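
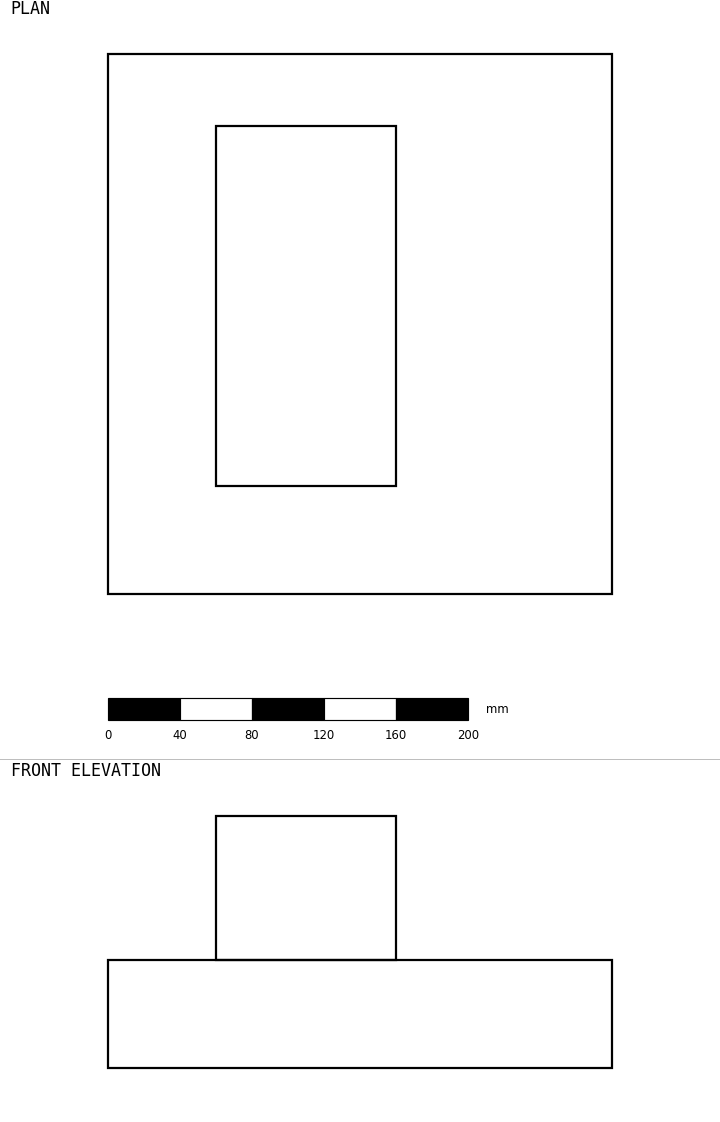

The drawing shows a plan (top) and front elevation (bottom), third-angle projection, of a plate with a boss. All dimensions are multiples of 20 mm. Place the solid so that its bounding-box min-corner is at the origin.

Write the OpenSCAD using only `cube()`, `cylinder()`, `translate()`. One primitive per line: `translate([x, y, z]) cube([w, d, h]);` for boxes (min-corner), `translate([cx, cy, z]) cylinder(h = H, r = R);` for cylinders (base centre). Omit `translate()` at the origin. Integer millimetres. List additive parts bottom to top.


cube([280, 300, 60]);
translate([60, 60, 60]) cube([100, 200, 80]);


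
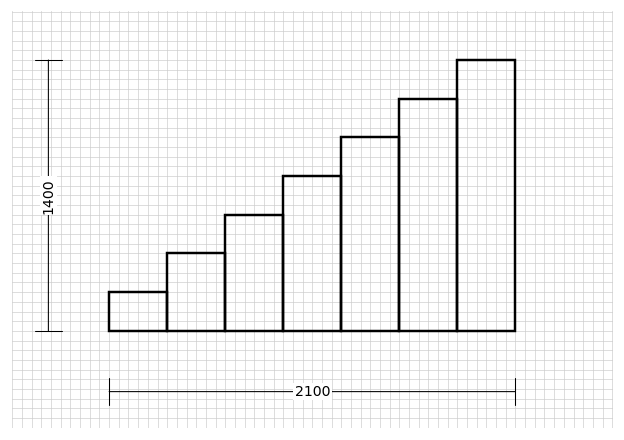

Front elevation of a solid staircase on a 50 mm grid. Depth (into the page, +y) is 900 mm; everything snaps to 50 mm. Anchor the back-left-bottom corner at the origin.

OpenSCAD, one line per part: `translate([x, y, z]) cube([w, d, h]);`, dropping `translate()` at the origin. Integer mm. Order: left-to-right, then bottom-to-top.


cube([300, 900, 200]);
translate([300, 0, 0]) cube([300, 900, 400]);
translate([600, 0, 0]) cube([300, 900, 600]);
translate([900, 0, 0]) cube([300, 900, 800]);
translate([1200, 0, 0]) cube([300, 900, 1000]);
translate([1500, 0, 0]) cube([300, 900, 1200]);
translate([1800, 0, 0]) cube([300, 900, 1400]);


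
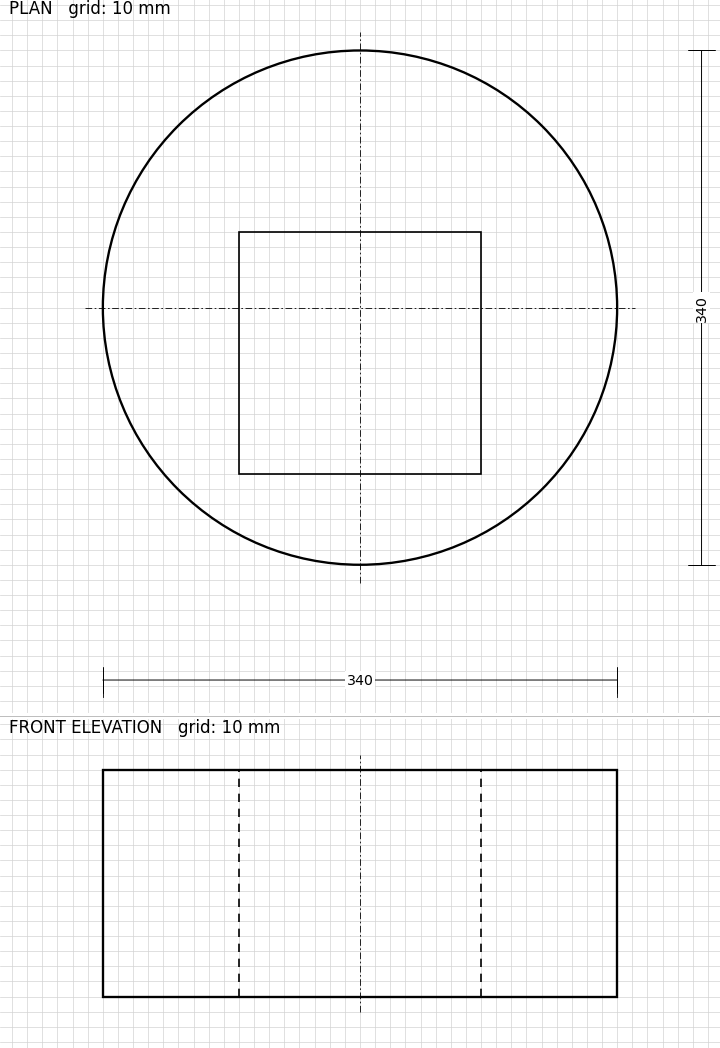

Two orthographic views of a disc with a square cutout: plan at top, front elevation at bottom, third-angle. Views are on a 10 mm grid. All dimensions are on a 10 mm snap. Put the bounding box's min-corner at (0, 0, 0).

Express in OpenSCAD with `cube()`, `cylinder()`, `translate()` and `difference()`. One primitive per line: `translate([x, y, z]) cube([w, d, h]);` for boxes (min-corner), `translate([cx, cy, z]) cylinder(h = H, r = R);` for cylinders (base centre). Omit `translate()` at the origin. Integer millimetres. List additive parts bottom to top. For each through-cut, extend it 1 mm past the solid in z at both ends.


difference() {
  translate([170, 170, 0]) cylinder(h = 150, r = 170);
  translate([90, 60, -1]) cube([160, 160, 152]);
}


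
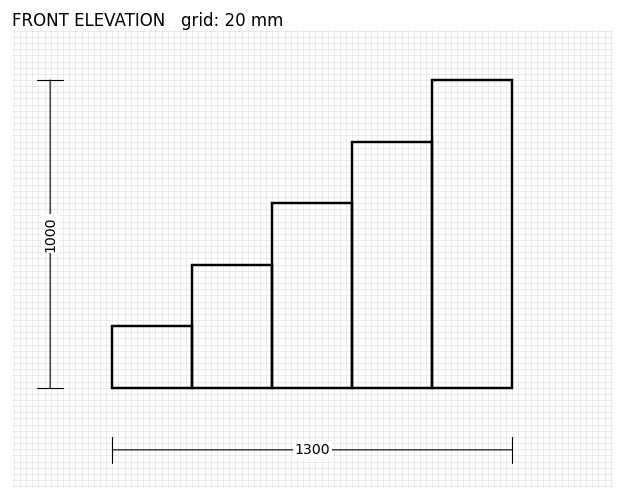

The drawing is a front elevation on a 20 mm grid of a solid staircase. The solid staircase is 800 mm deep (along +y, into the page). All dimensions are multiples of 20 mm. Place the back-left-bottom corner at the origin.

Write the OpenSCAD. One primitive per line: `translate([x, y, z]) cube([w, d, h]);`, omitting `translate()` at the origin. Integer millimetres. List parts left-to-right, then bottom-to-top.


cube([260, 800, 200]);
translate([260, 0, 0]) cube([260, 800, 400]);
translate([520, 0, 0]) cube([260, 800, 600]);
translate([780, 0, 0]) cube([260, 800, 800]);
translate([1040, 0, 0]) cube([260, 800, 1000]);


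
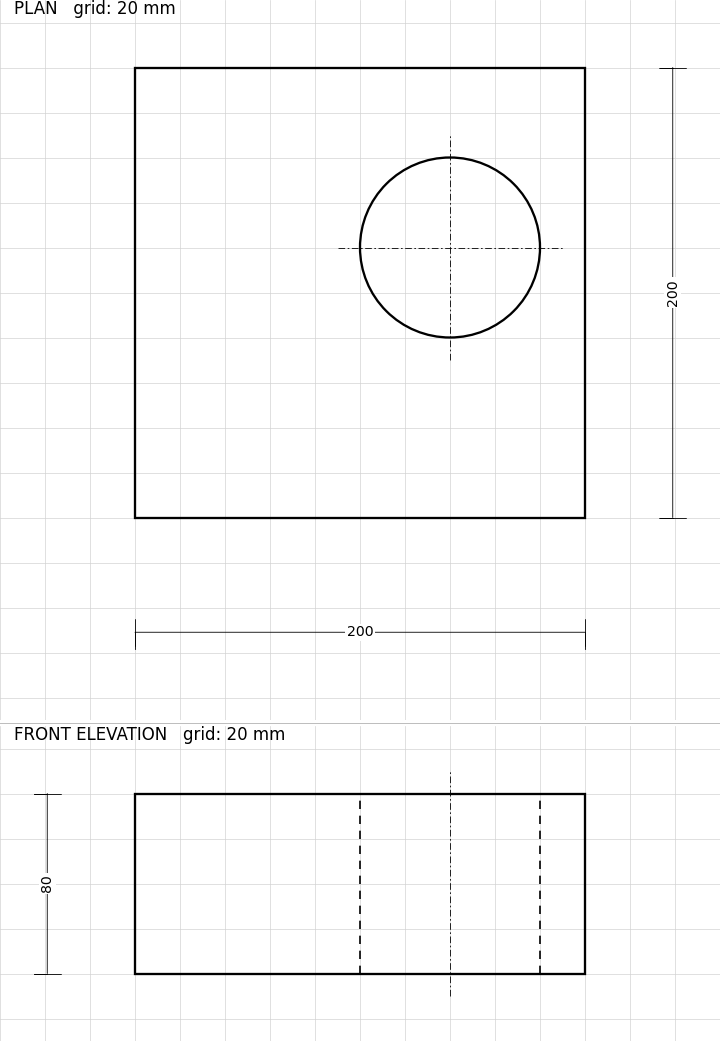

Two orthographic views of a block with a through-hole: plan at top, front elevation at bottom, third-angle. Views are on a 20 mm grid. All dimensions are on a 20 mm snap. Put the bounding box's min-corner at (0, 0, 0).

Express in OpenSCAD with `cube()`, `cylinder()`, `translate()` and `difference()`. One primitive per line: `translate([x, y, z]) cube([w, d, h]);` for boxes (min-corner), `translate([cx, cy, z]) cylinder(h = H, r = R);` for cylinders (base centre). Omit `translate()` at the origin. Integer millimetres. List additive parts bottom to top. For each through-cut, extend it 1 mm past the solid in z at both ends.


difference() {
  cube([200, 200, 80]);
  translate([140, 120, -1]) cylinder(h = 82, r = 40);
}


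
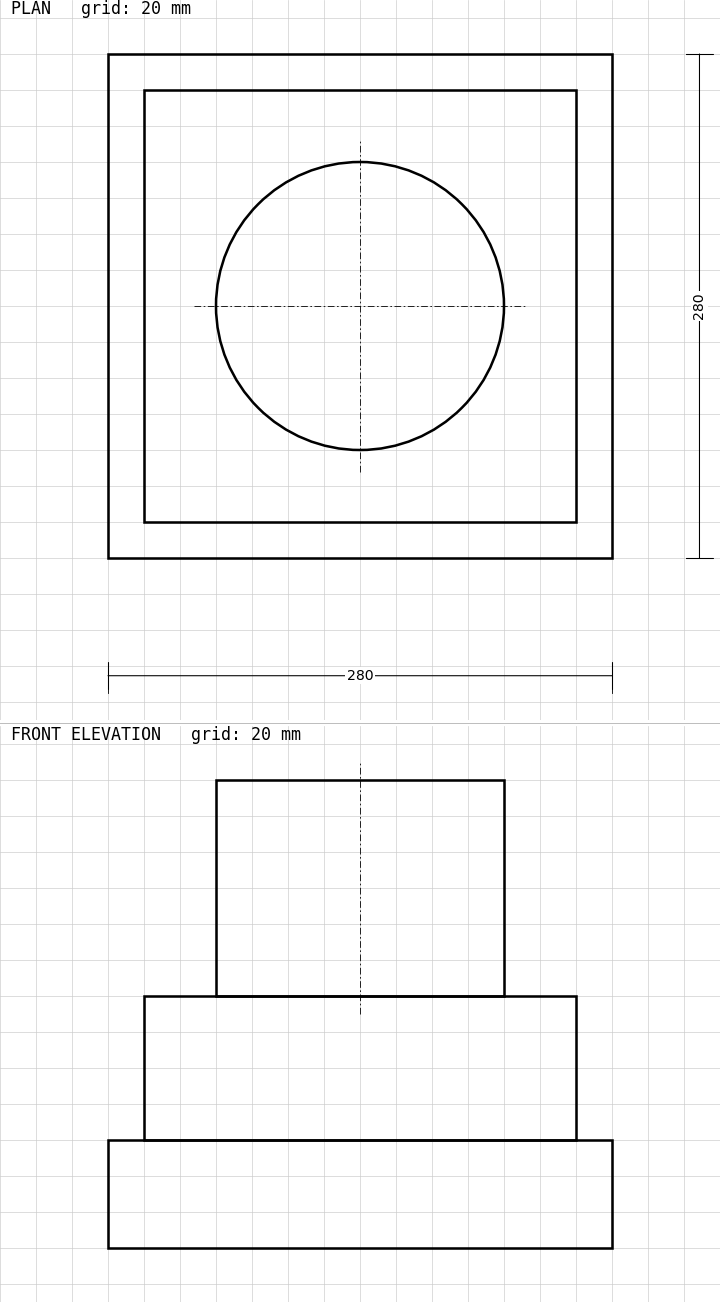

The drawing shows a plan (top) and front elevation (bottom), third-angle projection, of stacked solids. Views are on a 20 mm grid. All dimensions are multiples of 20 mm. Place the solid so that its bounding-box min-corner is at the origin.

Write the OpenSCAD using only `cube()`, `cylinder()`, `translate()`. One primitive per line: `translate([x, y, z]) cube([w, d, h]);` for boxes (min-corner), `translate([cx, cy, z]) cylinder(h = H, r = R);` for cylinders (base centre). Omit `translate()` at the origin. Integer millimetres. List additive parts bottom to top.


cube([280, 280, 60]);
translate([20, 20, 60]) cube([240, 240, 80]);
translate([140, 140, 140]) cylinder(h = 120, r = 80);


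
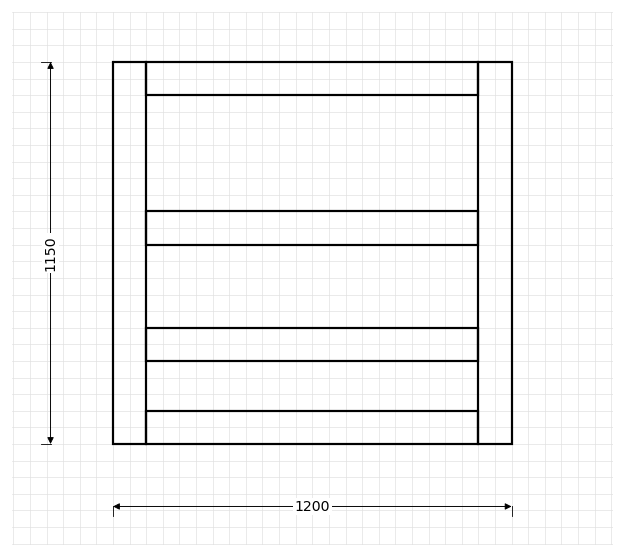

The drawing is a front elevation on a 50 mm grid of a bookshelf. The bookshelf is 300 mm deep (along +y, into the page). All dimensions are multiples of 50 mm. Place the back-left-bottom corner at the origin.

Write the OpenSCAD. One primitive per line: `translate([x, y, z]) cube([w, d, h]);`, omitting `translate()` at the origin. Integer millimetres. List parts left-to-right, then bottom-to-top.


cube([100, 300, 1150]);
translate([100, 0, 0]) cube([1000, 300, 100]);
translate([100, 0, 250]) cube([1000, 300, 100]);
translate([100, 0, 600]) cube([1000, 300, 100]);
translate([100, 0, 1050]) cube([1000, 300, 100]);
translate([1100, 0, 0]) cube([100, 300, 1150]);


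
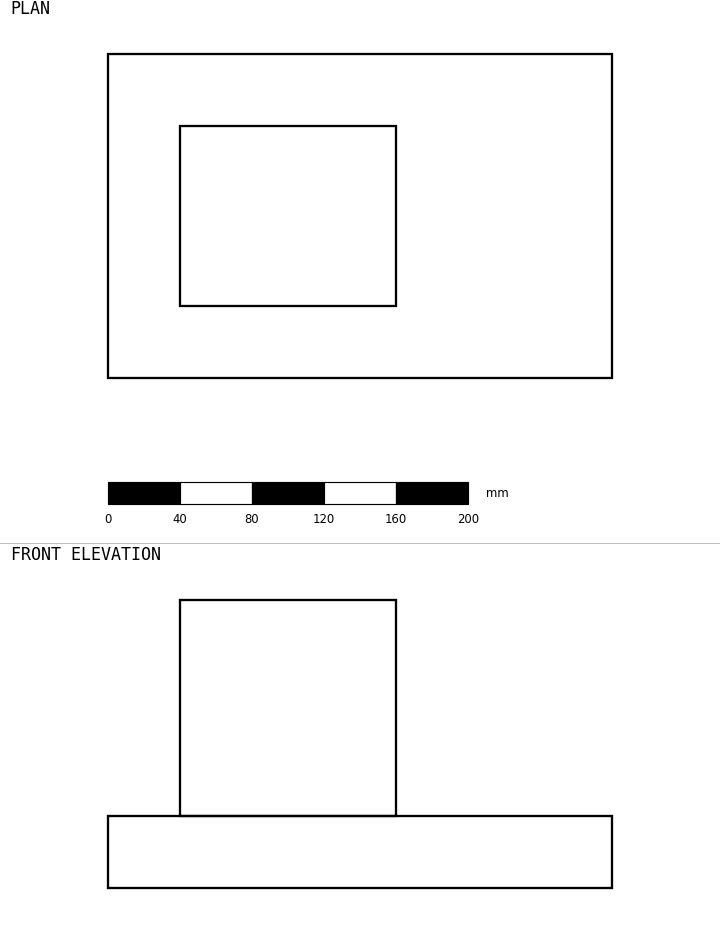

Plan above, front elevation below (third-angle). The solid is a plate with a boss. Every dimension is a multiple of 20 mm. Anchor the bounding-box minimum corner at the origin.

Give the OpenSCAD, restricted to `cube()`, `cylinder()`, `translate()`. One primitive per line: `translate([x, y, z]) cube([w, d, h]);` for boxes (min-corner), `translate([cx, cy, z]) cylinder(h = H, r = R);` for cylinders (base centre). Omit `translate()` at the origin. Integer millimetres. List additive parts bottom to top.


cube([280, 180, 40]);
translate([40, 40, 40]) cube([120, 100, 120]);


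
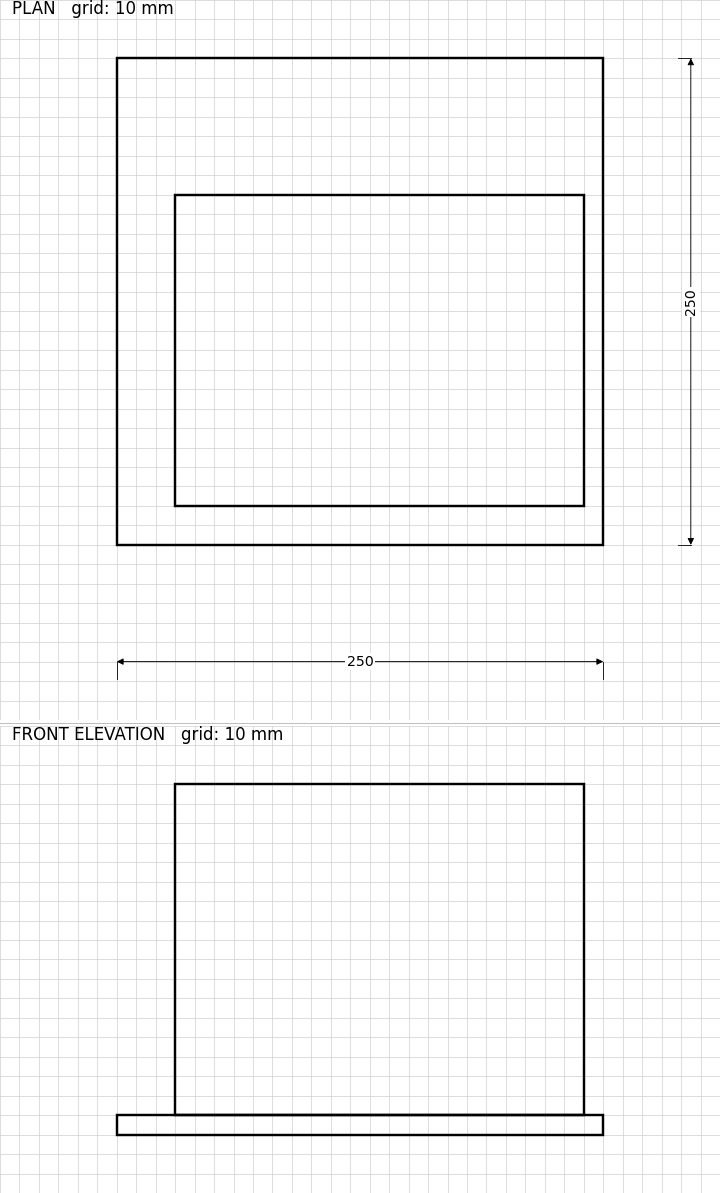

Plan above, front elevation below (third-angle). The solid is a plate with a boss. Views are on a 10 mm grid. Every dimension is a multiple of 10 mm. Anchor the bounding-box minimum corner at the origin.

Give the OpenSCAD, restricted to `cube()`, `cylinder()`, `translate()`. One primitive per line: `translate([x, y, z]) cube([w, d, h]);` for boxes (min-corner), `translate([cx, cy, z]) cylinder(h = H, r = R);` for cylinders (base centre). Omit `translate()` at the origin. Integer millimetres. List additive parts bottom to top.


cube([250, 250, 10]);
translate([30, 20, 10]) cube([210, 160, 170]);


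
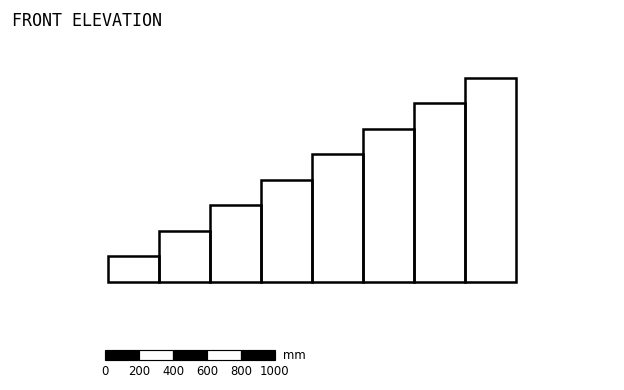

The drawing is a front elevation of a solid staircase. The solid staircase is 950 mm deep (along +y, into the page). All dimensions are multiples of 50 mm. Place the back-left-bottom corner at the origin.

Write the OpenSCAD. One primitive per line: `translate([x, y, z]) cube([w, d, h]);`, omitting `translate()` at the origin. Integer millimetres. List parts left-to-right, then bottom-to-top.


cube([300, 950, 150]);
translate([300, 0, 0]) cube([300, 950, 300]);
translate([600, 0, 0]) cube([300, 950, 450]);
translate([900, 0, 0]) cube([300, 950, 600]);
translate([1200, 0, 0]) cube([300, 950, 750]);
translate([1500, 0, 0]) cube([300, 950, 900]);
translate([1800, 0, 0]) cube([300, 950, 1050]);
translate([2100, 0, 0]) cube([300, 950, 1200]);


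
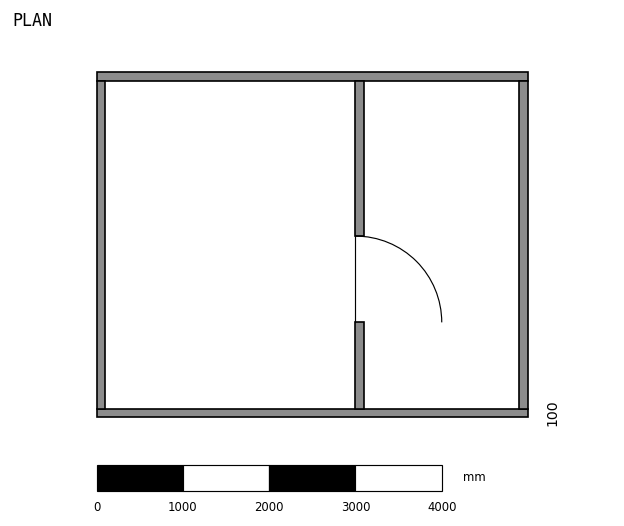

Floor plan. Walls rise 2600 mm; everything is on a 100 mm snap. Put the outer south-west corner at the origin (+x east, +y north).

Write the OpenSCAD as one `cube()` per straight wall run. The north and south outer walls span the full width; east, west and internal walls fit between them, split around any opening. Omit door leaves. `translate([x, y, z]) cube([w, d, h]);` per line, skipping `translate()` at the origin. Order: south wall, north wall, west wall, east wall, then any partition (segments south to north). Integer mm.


cube([5000, 100, 2600]);
translate([0, 3900, 0]) cube([5000, 100, 2600]);
translate([0, 100, 0]) cube([100, 3800, 2600]);
translate([4900, 100, 0]) cube([100, 3800, 2600]);
translate([3000, 100, 0]) cube([100, 1000, 2600]);
translate([3000, 2100, 0]) cube([100, 1800, 2600]);


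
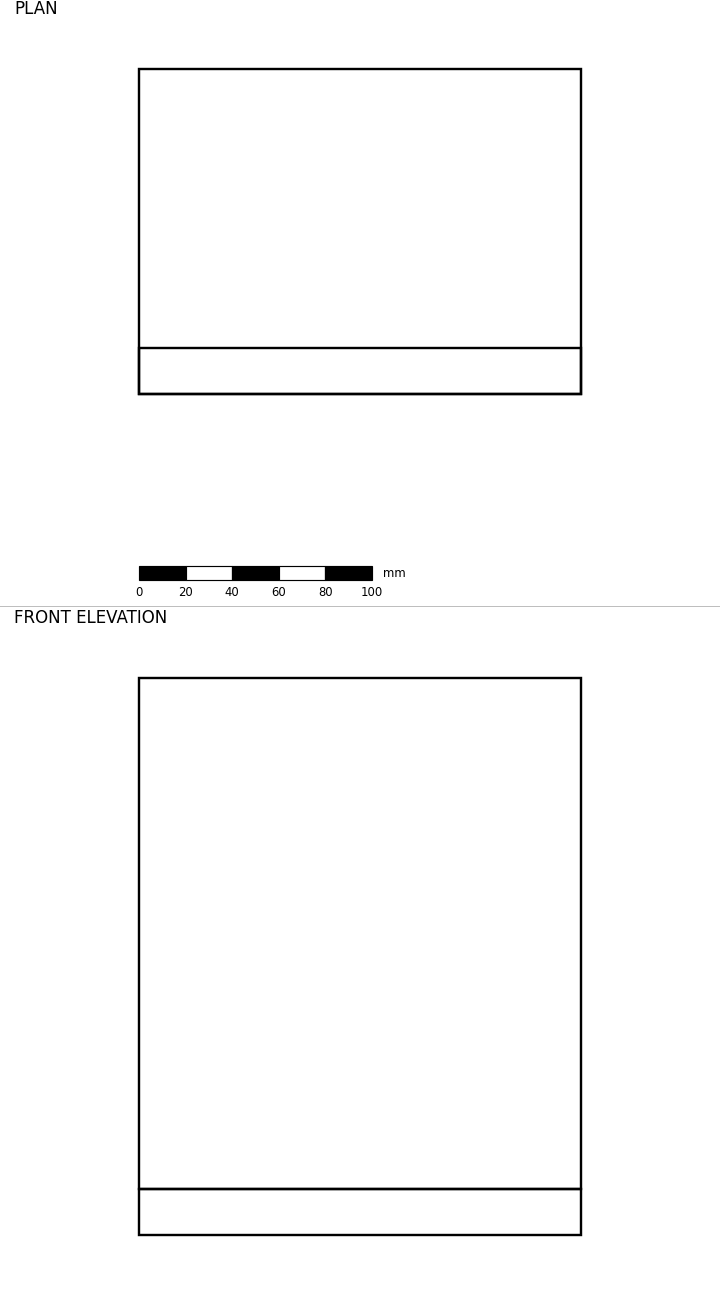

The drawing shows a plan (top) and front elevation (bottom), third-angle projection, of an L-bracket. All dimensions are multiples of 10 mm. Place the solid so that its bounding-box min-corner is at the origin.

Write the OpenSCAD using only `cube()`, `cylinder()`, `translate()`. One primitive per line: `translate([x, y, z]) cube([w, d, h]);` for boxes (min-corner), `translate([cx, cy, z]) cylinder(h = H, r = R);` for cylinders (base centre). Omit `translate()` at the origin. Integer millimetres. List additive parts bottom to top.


cube([190, 140, 20]);
translate([0, 0, 20]) cube([190, 20, 220]);


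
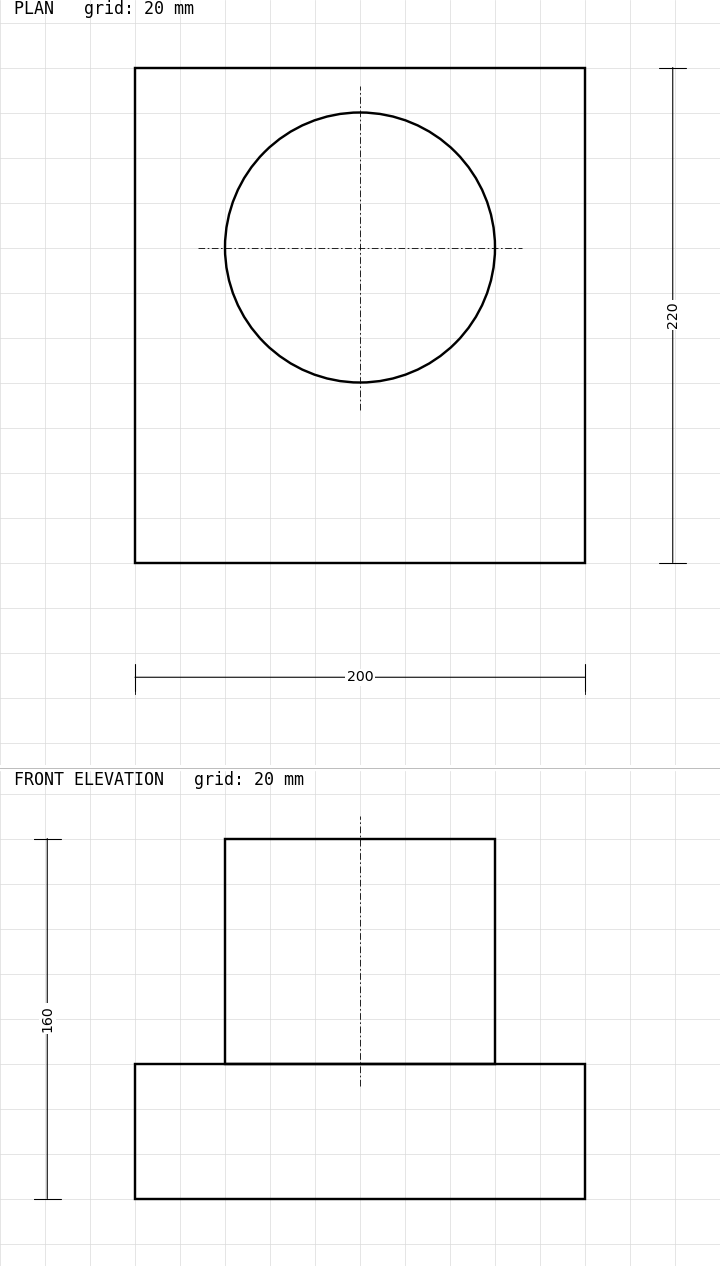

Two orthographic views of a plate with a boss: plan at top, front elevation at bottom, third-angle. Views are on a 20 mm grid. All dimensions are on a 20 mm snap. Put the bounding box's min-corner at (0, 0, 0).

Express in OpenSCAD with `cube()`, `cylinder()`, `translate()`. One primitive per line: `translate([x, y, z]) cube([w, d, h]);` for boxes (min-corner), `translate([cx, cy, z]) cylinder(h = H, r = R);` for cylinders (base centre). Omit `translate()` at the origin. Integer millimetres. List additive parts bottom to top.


cube([200, 220, 60]);
translate([100, 140, 60]) cylinder(h = 100, r = 60);


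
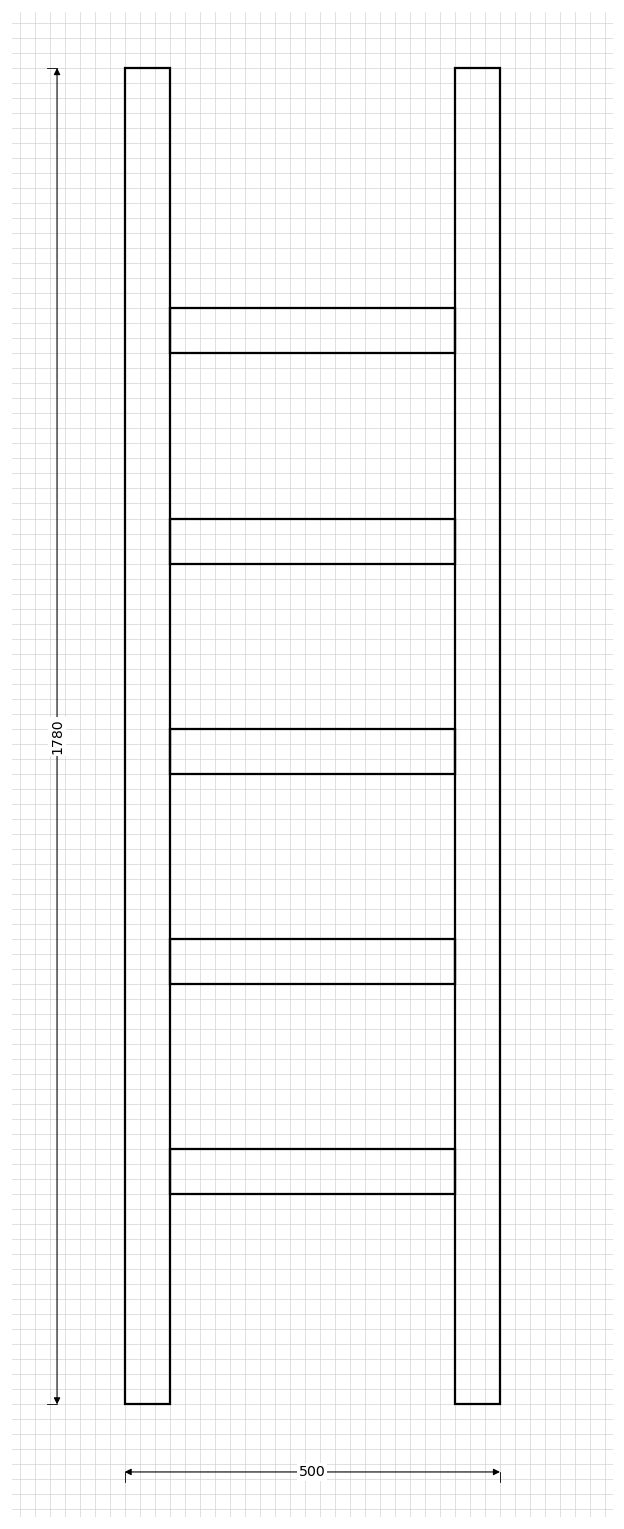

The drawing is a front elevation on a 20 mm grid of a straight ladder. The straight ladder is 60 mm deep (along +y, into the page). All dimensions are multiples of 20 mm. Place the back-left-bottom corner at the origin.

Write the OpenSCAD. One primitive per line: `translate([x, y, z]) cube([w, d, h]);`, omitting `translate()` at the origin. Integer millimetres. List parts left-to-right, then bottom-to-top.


cube([60, 60, 1780]);
translate([60, 0, 280]) cube([380, 60, 60]);
translate([60, 0, 560]) cube([380, 60, 60]);
translate([60, 0, 840]) cube([380, 60, 60]);
translate([60, 0, 1120]) cube([380, 60, 60]);
translate([60, 0, 1400]) cube([380, 60, 60]);
translate([440, 0, 0]) cube([60, 60, 1780]);


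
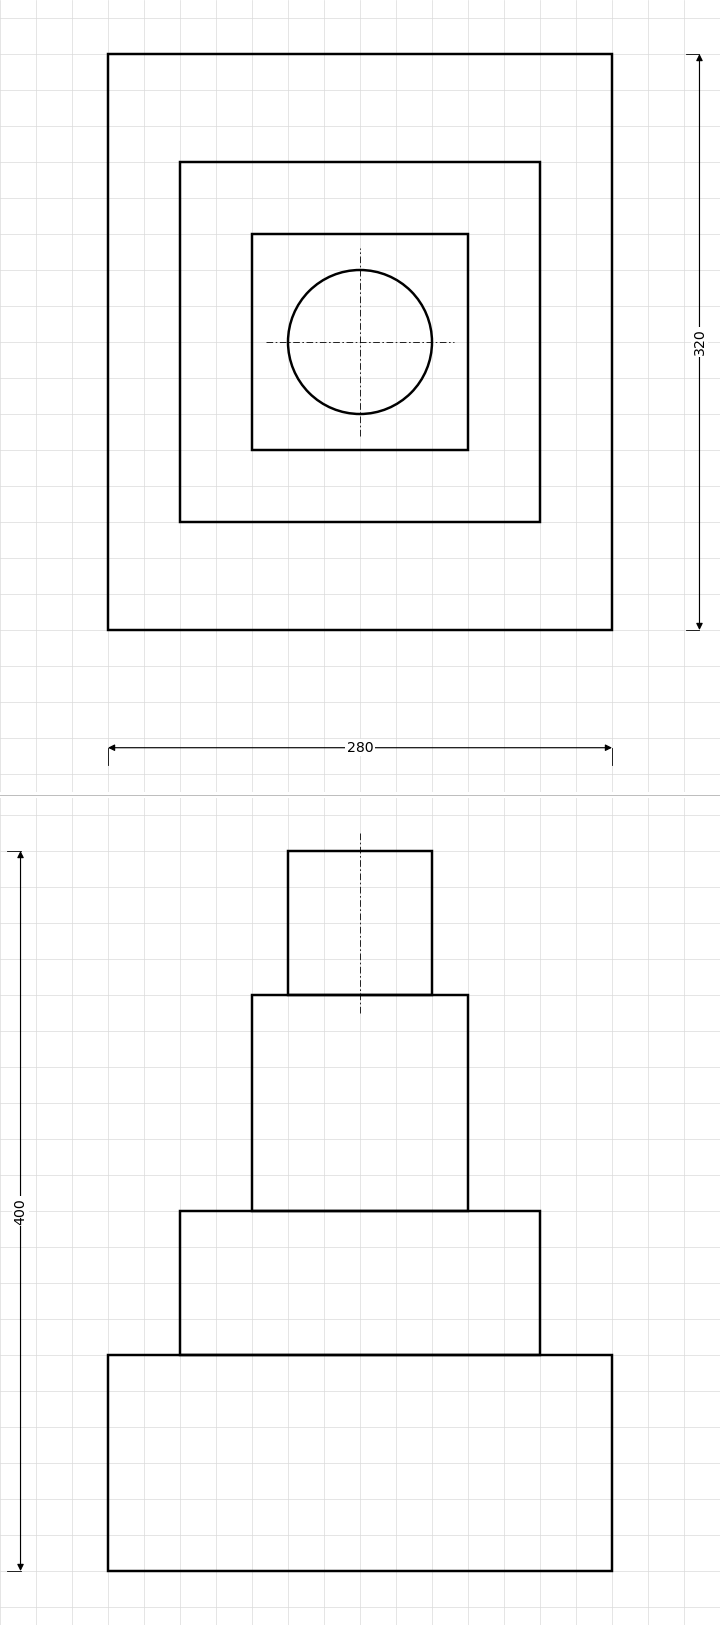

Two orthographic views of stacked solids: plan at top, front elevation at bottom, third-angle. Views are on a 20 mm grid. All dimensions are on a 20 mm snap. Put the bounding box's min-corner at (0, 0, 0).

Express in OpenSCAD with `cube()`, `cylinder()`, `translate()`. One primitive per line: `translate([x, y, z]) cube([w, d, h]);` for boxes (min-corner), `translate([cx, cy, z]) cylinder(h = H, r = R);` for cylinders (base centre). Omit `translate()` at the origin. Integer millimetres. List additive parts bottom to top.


cube([280, 320, 120]);
translate([40, 60, 120]) cube([200, 200, 80]);
translate([80, 100, 200]) cube([120, 120, 120]);
translate([140, 160, 320]) cylinder(h = 80, r = 40);


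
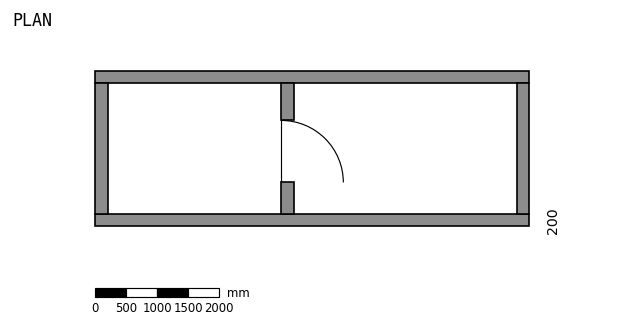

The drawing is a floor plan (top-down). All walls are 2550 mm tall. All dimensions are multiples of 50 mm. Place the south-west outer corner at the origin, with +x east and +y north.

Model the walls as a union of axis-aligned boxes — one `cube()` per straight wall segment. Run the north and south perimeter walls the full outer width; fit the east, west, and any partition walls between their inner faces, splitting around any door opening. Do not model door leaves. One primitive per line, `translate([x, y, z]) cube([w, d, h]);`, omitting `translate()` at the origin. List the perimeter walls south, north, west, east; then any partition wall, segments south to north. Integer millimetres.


cube([7000, 200, 2550]);
translate([0, 2300, 0]) cube([7000, 200, 2550]);
translate([0, 200, 0]) cube([200, 2100, 2550]);
translate([6800, 200, 0]) cube([200, 2100, 2550]);
translate([3000, 200, 0]) cube([200, 500, 2550]);
translate([3000, 1700, 0]) cube([200, 600, 2550]);


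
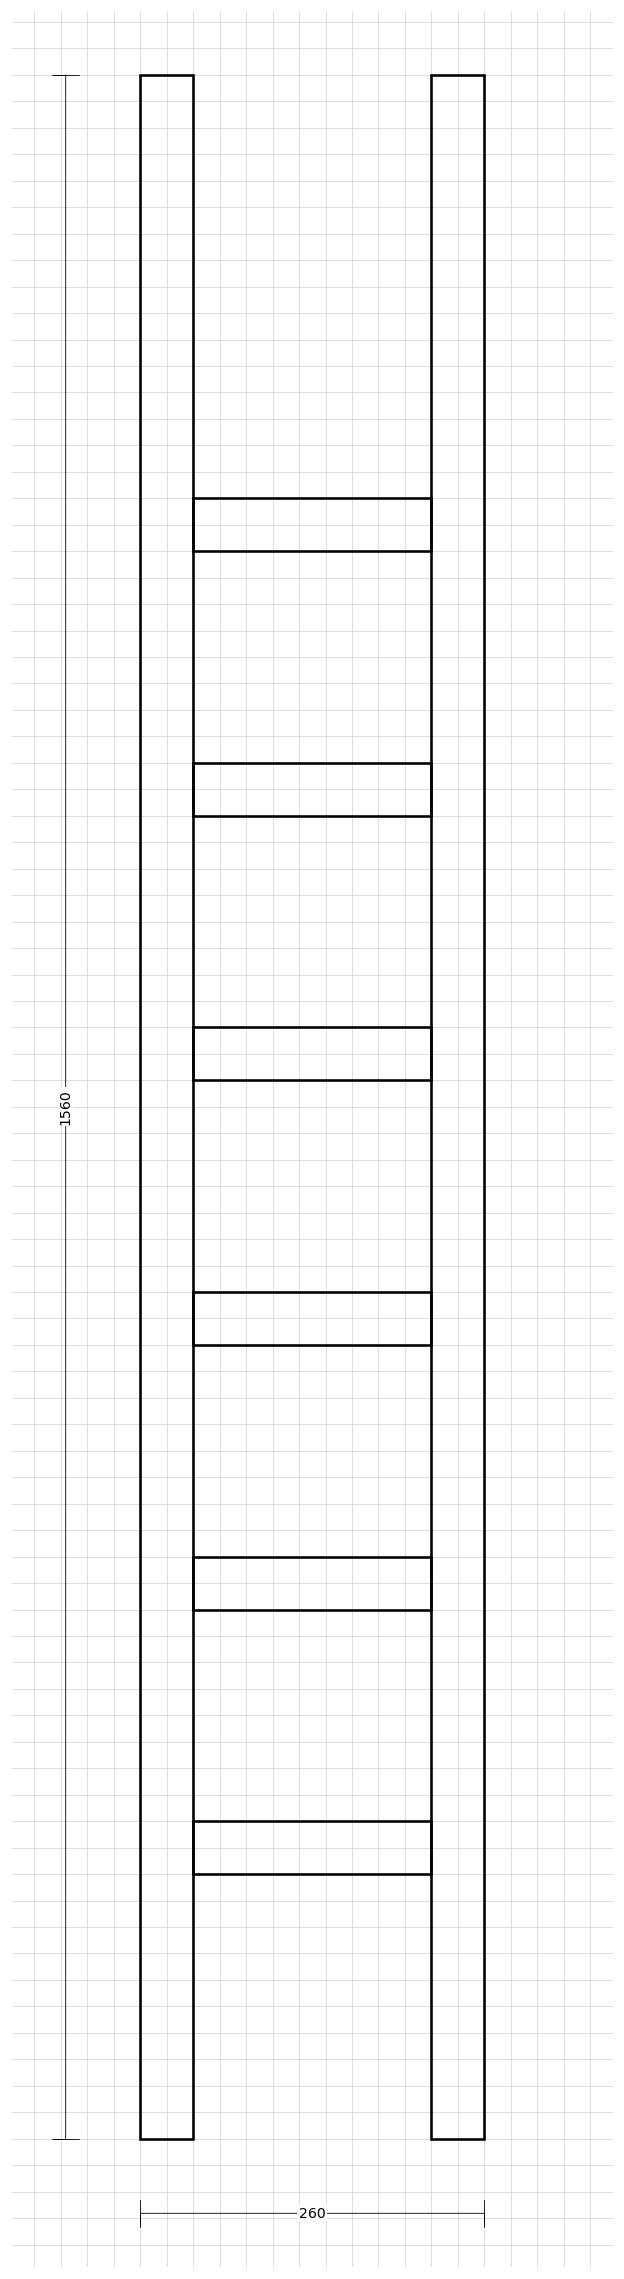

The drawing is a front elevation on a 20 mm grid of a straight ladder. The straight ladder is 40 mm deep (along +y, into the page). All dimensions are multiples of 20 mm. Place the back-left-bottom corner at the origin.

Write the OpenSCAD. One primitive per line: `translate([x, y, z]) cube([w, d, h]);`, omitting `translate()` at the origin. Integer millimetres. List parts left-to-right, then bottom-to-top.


cube([40, 40, 1560]);
translate([40, 0, 200]) cube([180, 40, 40]);
translate([40, 0, 400]) cube([180, 40, 40]);
translate([40, 0, 600]) cube([180, 40, 40]);
translate([40, 0, 800]) cube([180, 40, 40]);
translate([40, 0, 1000]) cube([180, 40, 40]);
translate([40, 0, 1200]) cube([180, 40, 40]);
translate([220, 0, 0]) cube([40, 40, 1560]);


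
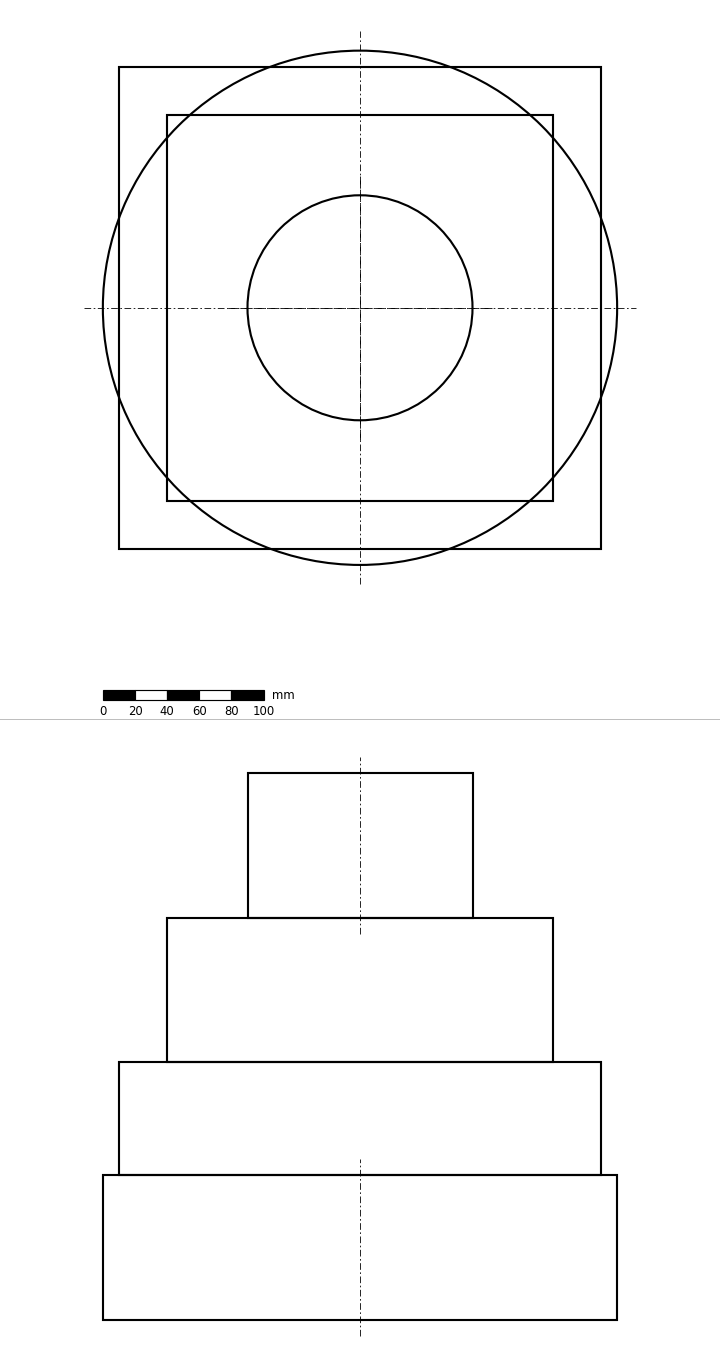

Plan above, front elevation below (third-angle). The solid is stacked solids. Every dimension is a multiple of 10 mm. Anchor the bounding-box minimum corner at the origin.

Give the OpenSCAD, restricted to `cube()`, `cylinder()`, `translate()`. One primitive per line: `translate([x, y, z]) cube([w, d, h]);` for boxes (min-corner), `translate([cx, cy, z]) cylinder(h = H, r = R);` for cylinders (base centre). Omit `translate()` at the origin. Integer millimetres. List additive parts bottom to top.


translate([160, 160, 0]) cylinder(h = 90, r = 160);
translate([10, 10, 90]) cube([300, 300, 70]);
translate([40, 40, 160]) cube([240, 240, 90]);
translate([160, 160, 250]) cylinder(h = 90, r = 70);


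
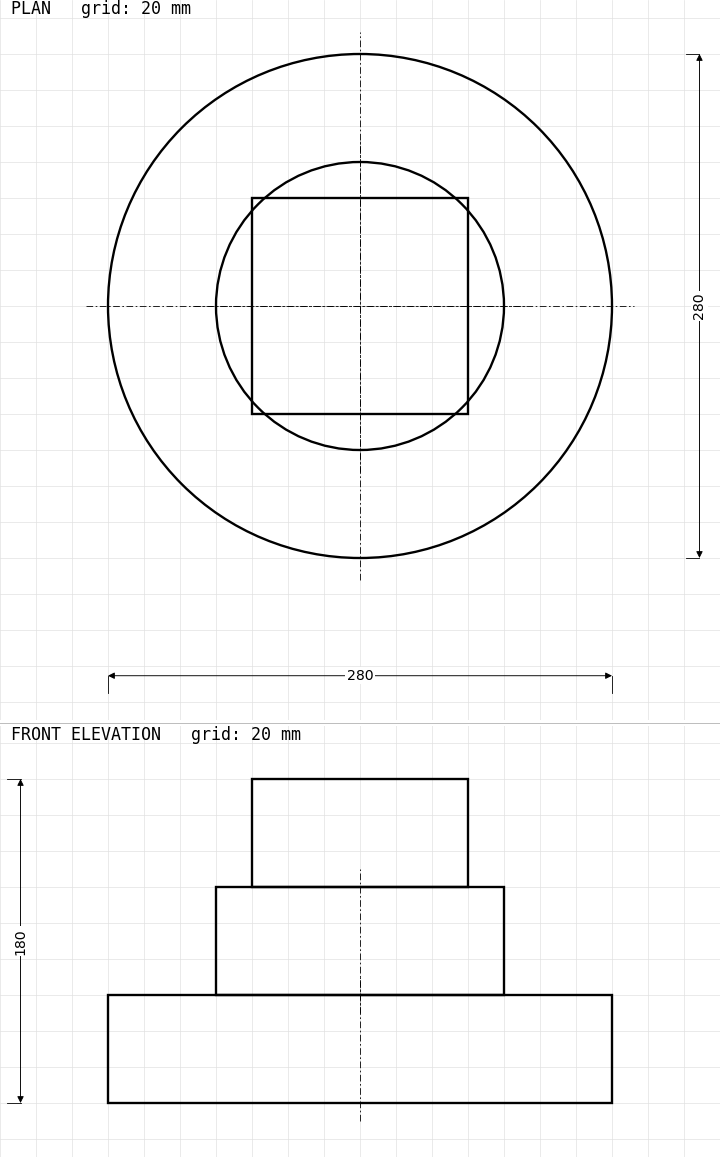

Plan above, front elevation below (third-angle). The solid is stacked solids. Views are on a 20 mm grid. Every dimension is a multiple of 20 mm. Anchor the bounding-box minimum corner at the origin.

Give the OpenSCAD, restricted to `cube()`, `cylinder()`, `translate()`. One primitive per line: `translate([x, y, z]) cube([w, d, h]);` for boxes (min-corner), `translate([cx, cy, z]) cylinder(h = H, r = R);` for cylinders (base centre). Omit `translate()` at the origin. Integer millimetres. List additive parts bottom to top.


translate([140, 140, 0]) cylinder(h = 60, r = 140);
translate([140, 140, 60]) cylinder(h = 60, r = 80);
translate([80, 80, 120]) cube([120, 120, 60]);


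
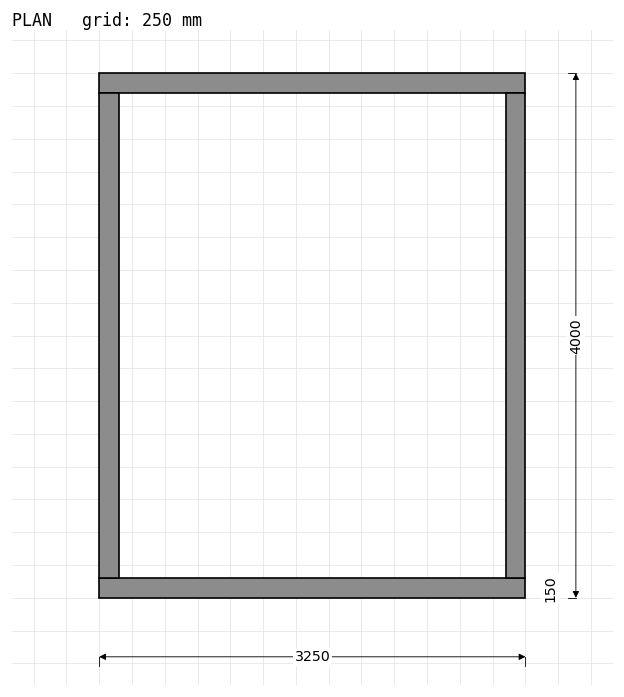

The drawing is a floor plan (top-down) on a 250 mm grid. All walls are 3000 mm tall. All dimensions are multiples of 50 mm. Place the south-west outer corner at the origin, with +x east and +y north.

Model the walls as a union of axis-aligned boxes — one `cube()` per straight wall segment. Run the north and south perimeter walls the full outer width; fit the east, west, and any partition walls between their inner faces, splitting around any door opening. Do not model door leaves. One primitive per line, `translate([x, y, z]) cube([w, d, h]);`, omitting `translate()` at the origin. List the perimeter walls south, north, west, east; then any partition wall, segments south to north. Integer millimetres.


cube([3250, 150, 3000]);
translate([0, 3850, 0]) cube([3250, 150, 3000]);
translate([0, 150, 0]) cube([150, 3700, 3000]);
translate([3100, 150, 0]) cube([150, 3700, 3000]);


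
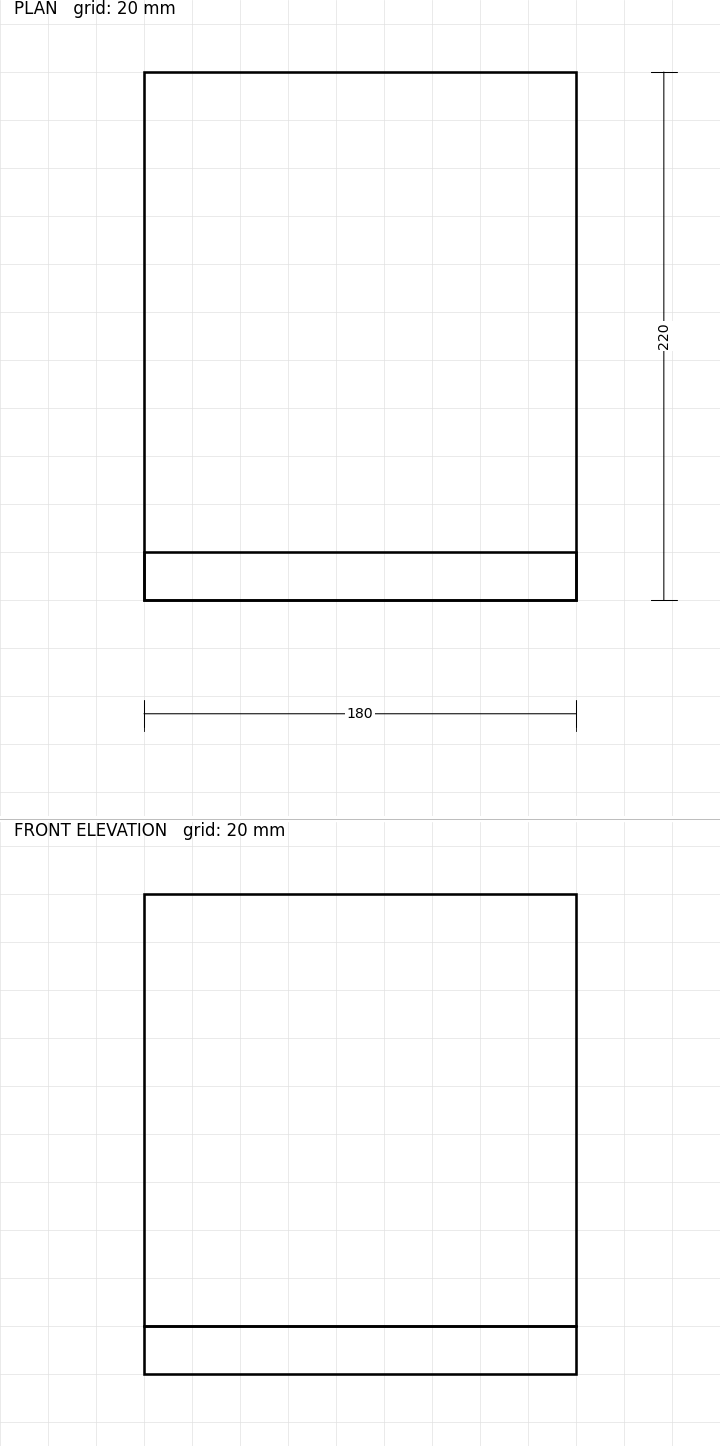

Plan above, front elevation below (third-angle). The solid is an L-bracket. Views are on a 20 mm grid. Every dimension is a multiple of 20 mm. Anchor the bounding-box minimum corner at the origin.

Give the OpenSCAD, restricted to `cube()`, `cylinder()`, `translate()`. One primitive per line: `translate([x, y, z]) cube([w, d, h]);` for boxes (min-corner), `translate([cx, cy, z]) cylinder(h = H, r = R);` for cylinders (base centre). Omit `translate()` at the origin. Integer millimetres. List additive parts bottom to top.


cube([180, 220, 20]);
translate([0, 0, 20]) cube([180, 20, 180]);


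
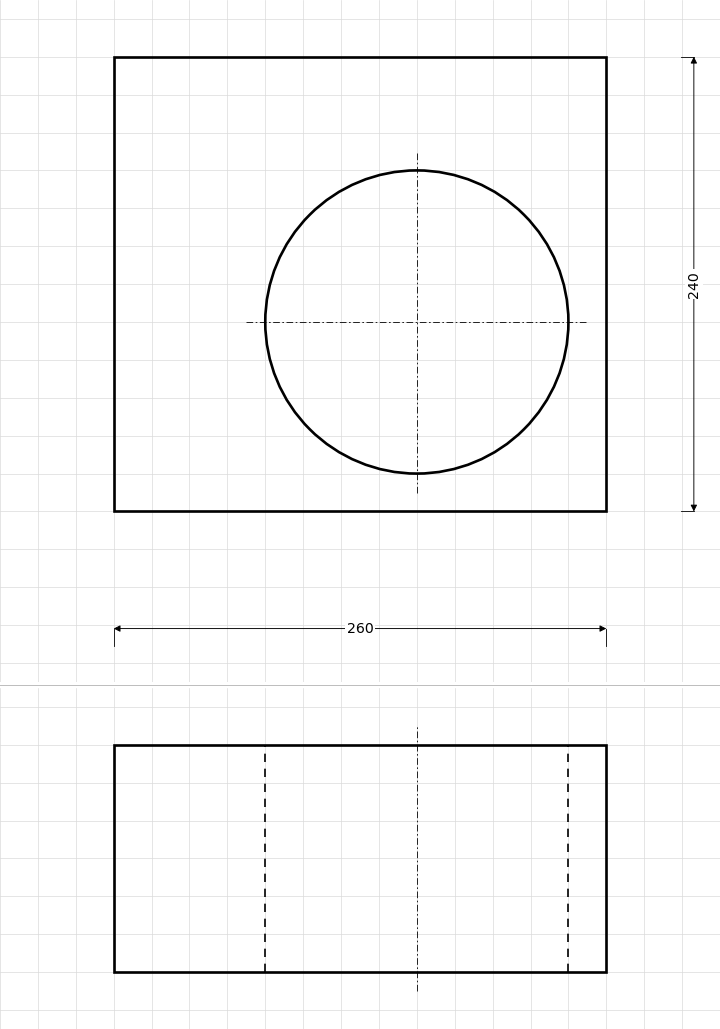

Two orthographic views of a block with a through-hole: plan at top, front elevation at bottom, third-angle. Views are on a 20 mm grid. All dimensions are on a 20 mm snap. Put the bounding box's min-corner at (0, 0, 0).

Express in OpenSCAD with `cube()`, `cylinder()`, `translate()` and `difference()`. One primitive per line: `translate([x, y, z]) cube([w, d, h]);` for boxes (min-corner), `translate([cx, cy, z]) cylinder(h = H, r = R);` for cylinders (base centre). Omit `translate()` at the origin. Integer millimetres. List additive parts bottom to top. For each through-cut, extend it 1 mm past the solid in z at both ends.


difference() {
  cube([260, 240, 120]);
  translate([160, 100, -1]) cylinder(h = 122, r = 80);
}


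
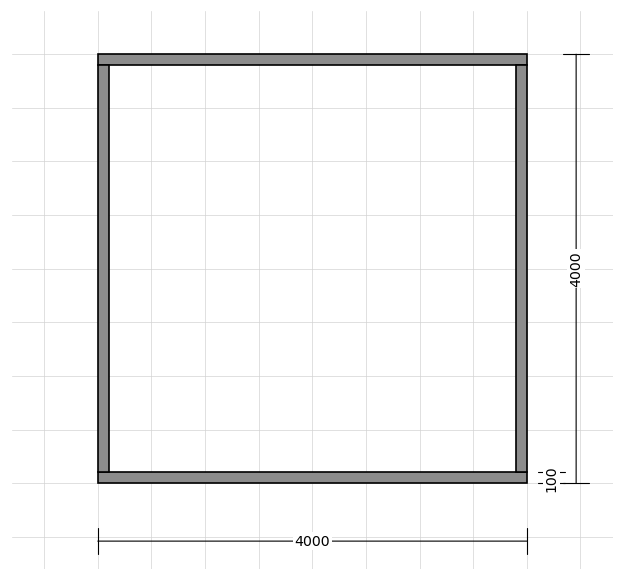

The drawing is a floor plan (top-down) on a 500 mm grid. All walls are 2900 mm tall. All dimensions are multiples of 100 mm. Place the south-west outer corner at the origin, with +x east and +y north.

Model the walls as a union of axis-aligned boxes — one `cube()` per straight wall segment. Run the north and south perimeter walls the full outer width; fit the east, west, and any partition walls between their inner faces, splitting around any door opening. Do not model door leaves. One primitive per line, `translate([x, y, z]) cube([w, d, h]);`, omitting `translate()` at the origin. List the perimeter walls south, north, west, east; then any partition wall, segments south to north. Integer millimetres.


cube([4000, 100, 2900]);
translate([0, 3900, 0]) cube([4000, 100, 2900]);
translate([0, 100, 0]) cube([100, 3800, 2900]);
translate([3900, 100, 0]) cube([100, 3800, 2900]);


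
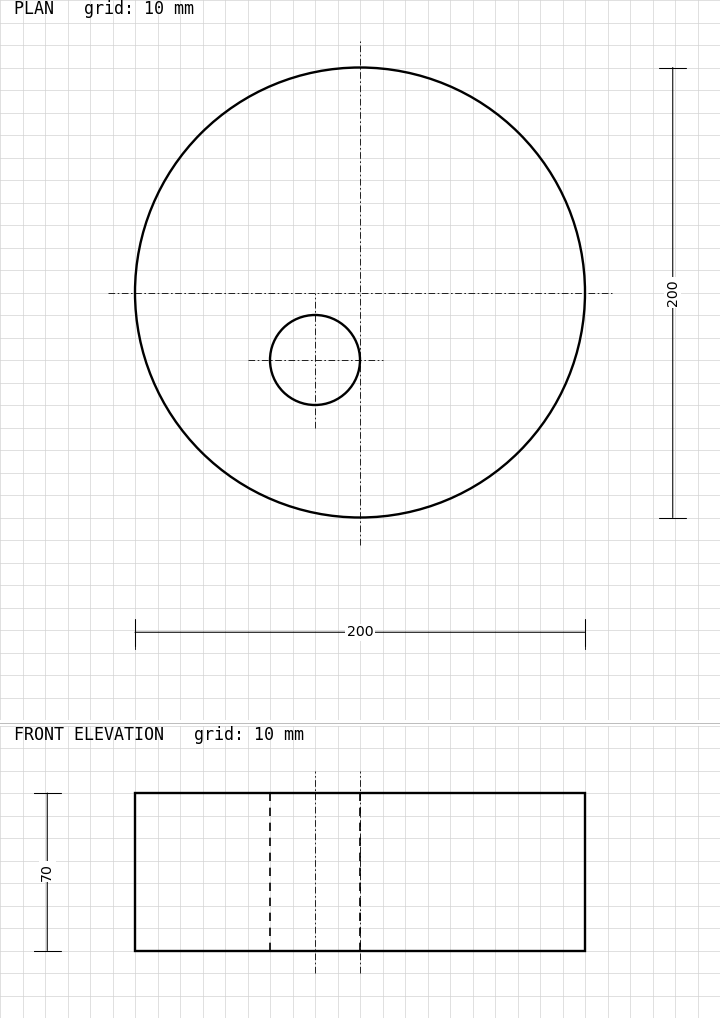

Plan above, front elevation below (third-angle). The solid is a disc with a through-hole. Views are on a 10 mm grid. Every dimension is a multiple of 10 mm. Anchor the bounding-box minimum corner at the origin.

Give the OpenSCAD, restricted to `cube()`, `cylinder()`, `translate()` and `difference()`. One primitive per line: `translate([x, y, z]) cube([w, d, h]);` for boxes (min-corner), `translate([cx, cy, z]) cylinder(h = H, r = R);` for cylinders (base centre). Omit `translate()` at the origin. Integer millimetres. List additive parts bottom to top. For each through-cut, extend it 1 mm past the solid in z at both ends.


difference() {
  translate([100, 100, 0]) cylinder(h = 70, r = 100);
  translate([80, 70, -1]) cylinder(h = 72, r = 20);
}


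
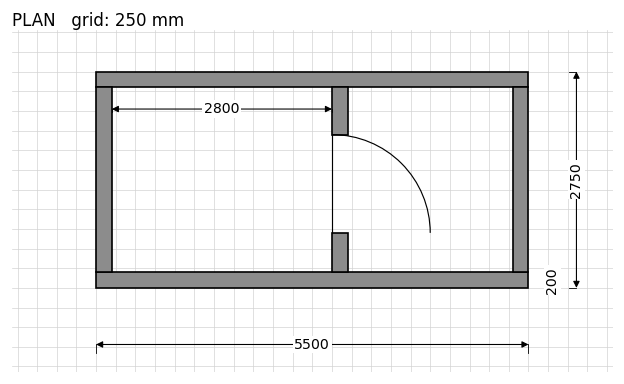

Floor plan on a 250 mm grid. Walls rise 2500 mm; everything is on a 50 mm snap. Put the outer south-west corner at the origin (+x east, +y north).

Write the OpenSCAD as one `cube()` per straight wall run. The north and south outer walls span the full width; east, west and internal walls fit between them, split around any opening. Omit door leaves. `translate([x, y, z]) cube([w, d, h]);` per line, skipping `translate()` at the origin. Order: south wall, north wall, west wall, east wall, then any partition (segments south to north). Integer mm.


cube([5500, 200, 2500]);
translate([0, 2550, 0]) cube([5500, 200, 2500]);
translate([0, 200, 0]) cube([200, 2350, 2500]);
translate([5300, 200, 0]) cube([200, 2350, 2500]);
translate([3000, 200, 0]) cube([200, 500, 2500]);
translate([3000, 1950, 0]) cube([200, 600, 2500]);


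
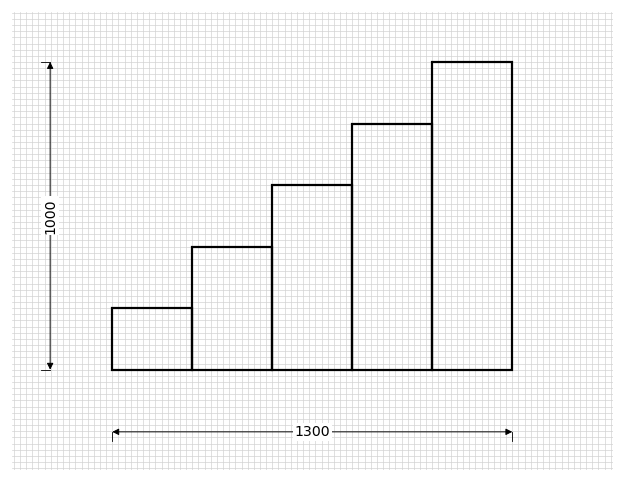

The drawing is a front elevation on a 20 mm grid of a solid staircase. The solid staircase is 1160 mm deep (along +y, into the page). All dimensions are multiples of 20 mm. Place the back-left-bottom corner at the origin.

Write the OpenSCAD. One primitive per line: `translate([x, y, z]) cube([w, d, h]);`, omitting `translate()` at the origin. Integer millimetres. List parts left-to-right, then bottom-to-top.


cube([260, 1160, 200]);
translate([260, 0, 0]) cube([260, 1160, 400]);
translate([520, 0, 0]) cube([260, 1160, 600]);
translate([780, 0, 0]) cube([260, 1160, 800]);
translate([1040, 0, 0]) cube([260, 1160, 1000]);


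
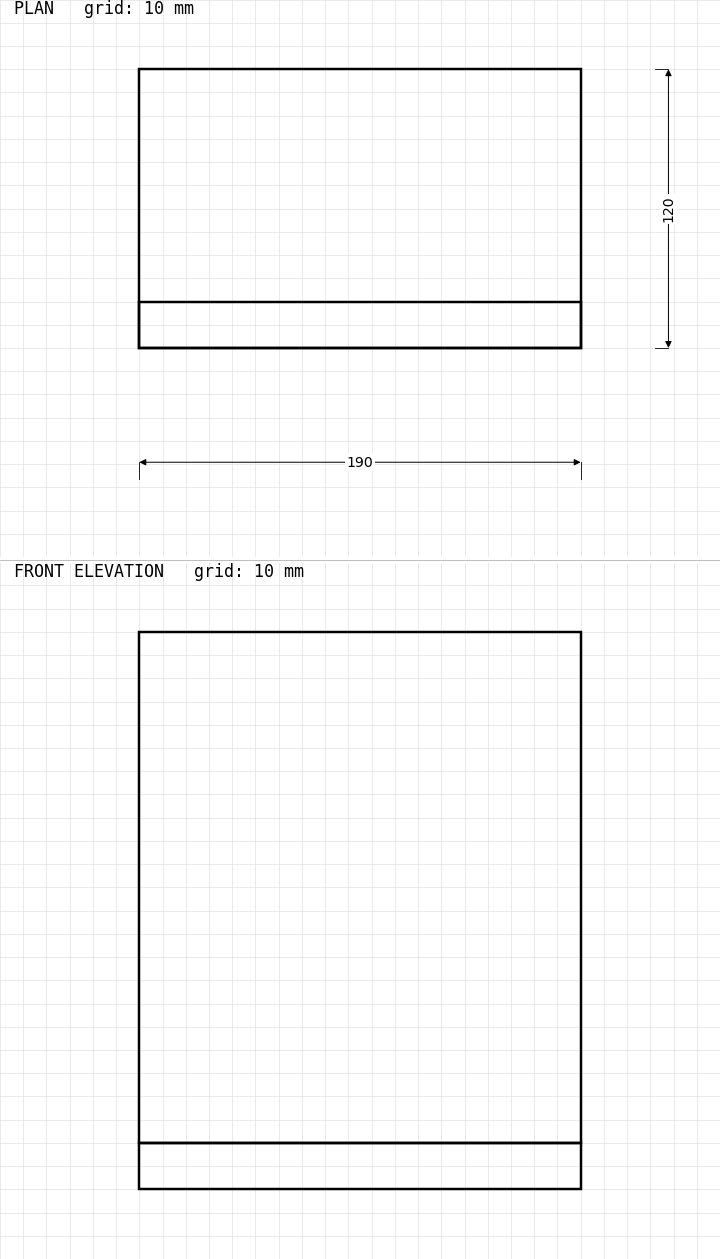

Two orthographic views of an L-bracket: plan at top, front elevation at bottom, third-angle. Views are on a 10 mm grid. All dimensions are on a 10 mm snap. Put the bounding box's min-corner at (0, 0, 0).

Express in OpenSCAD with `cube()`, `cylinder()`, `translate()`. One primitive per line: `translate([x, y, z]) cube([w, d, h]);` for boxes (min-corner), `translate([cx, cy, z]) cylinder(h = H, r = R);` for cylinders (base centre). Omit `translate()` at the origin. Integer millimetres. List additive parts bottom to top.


cube([190, 120, 20]);
translate([0, 0, 20]) cube([190, 20, 220]);


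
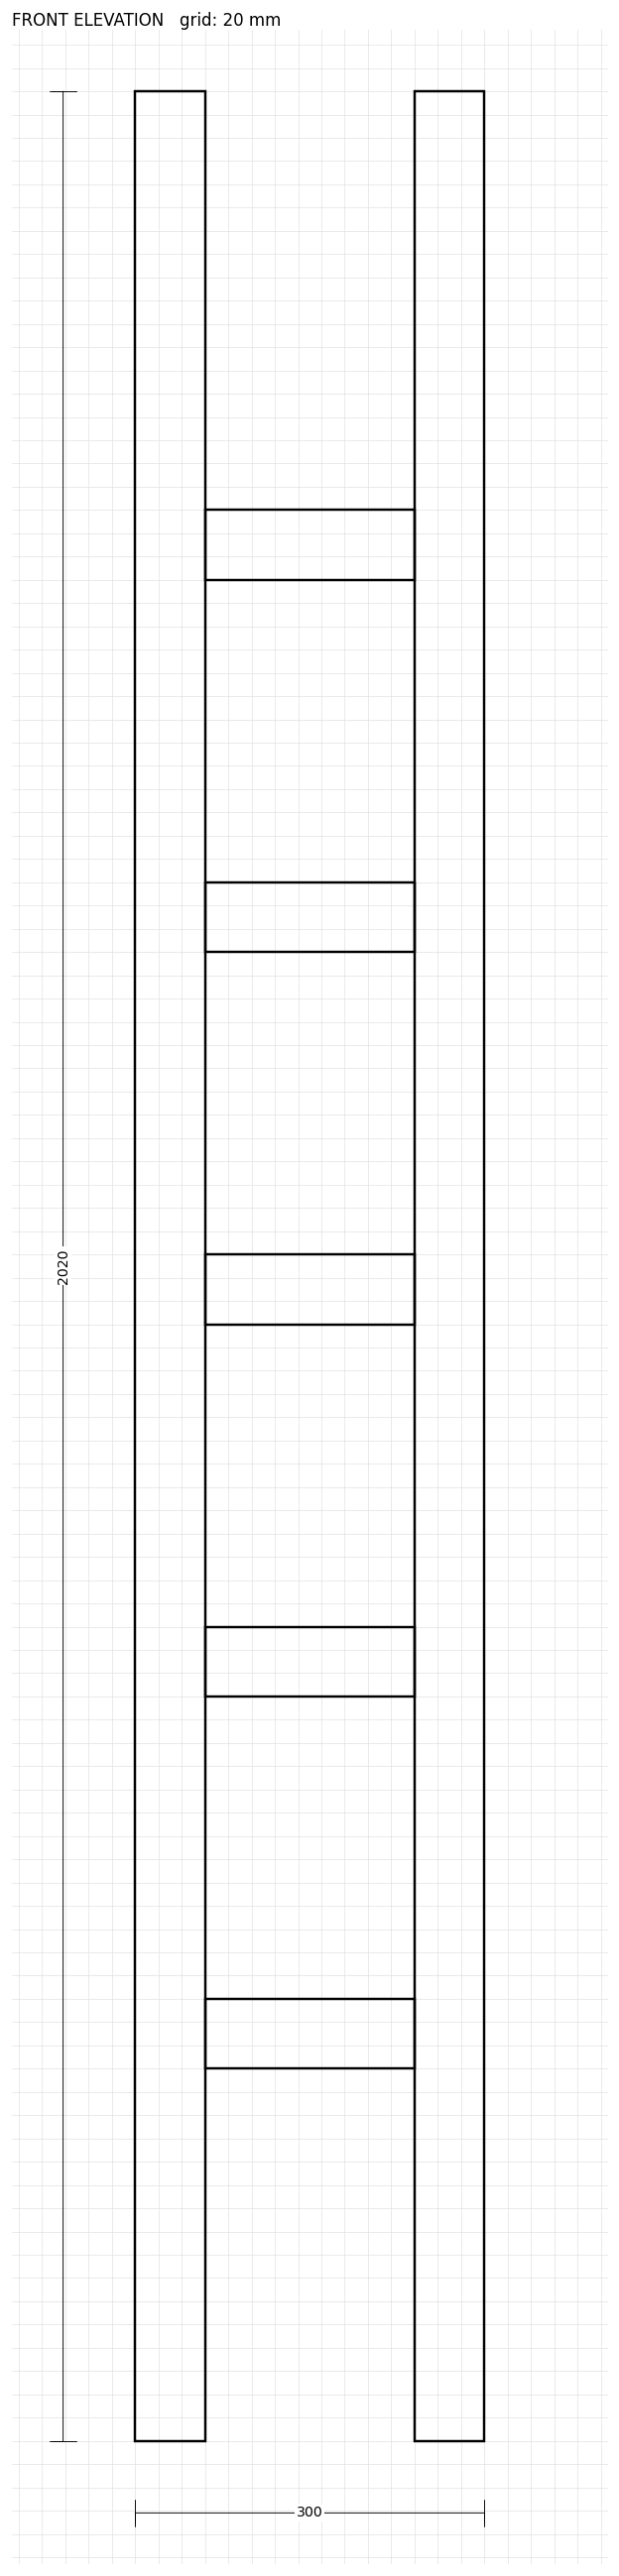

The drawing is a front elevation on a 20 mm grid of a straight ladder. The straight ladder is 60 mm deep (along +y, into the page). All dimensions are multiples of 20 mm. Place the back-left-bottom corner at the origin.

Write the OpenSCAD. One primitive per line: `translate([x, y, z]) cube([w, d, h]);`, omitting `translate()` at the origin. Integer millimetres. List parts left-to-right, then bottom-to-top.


cube([60, 60, 2020]);
translate([60, 0, 320]) cube([180, 60, 60]);
translate([60, 0, 640]) cube([180, 60, 60]);
translate([60, 0, 960]) cube([180, 60, 60]);
translate([60, 0, 1280]) cube([180, 60, 60]);
translate([60, 0, 1600]) cube([180, 60, 60]);
translate([240, 0, 0]) cube([60, 60, 2020]);


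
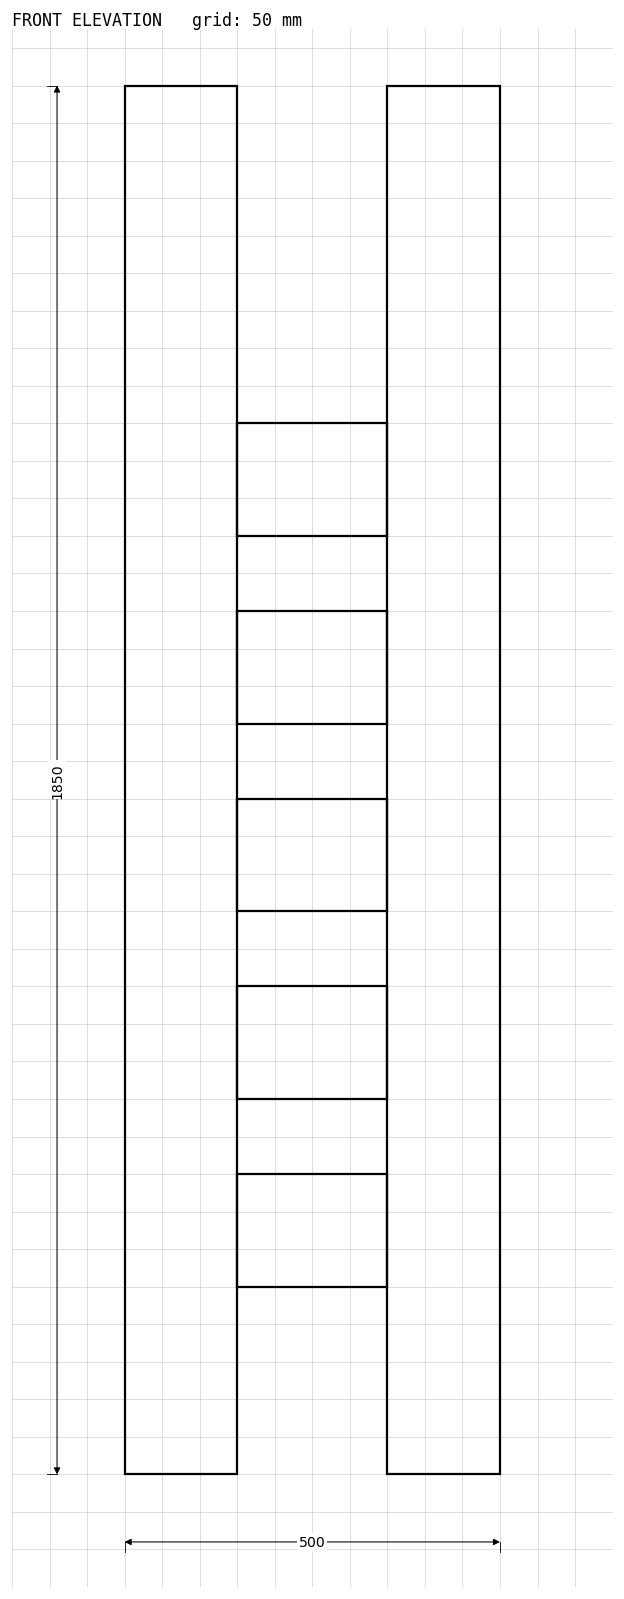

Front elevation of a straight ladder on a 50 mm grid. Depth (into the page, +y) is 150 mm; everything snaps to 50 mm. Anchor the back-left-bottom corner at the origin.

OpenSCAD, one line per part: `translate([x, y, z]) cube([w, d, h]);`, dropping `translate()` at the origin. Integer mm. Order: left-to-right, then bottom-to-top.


cube([150, 150, 1850]);
translate([150, 0, 250]) cube([200, 150, 150]);
translate([150, 0, 500]) cube([200, 150, 150]);
translate([150, 0, 750]) cube([200, 150, 150]);
translate([150, 0, 1000]) cube([200, 150, 150]);
translate([150, 0, 1250]) cube([200, 150, 150]);
translate([350, 0, 0]) cube([150, 150, 1850]);


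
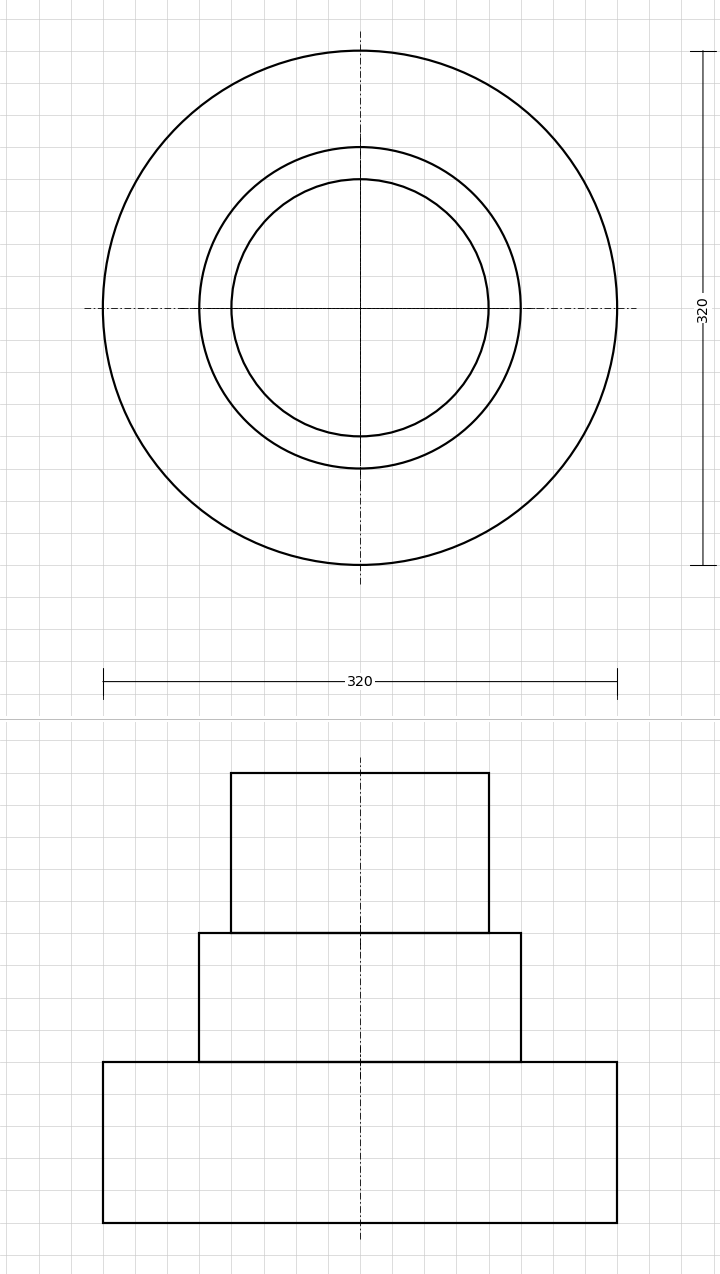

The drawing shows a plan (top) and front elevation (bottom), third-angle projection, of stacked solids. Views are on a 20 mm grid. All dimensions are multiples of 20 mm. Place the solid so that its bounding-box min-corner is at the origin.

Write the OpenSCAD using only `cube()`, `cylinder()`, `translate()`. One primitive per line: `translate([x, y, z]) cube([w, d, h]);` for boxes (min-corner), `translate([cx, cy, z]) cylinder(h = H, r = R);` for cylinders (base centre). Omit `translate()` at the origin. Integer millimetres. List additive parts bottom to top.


translate([160, 160, 0]) cylinder(h = 100, r = 160);
translate([160, 160, 100]) cylinder(h = 80, r = 100);
translate([160, 160, 180]) cylinder(h = 100, r = 80);


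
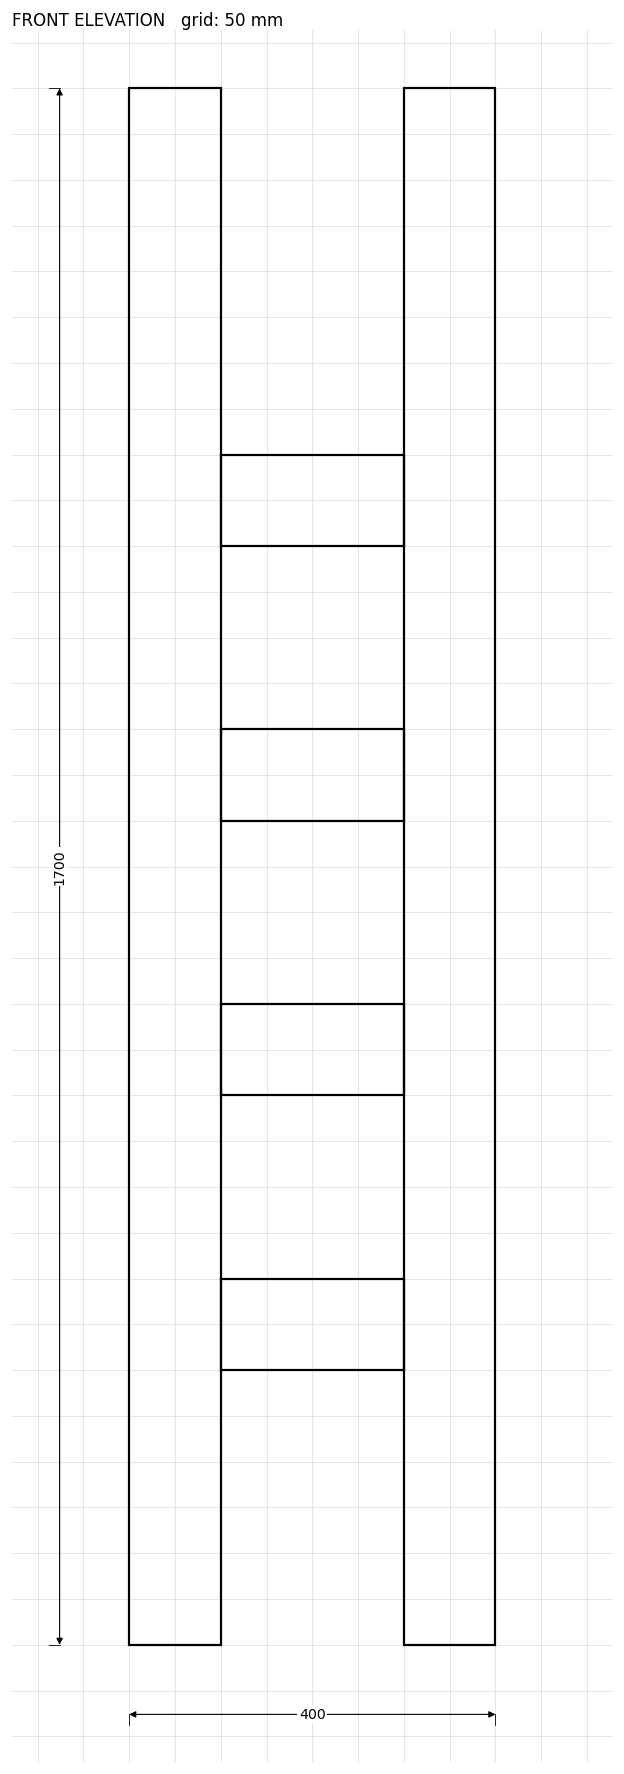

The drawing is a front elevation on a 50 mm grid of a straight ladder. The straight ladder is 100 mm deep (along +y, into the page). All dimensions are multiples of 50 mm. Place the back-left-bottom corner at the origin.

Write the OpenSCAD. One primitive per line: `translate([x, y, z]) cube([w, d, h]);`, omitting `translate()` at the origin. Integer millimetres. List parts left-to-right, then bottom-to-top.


cube([100, 100, 1700]);
translate([100, 0, 300]) cube([200, 100, 100]);
translate([100, 0, 600]) cube([200, 100, 100]);
translate([100, 0, 900]) cube([200, 100, 100]);
translate([100, 0, 1200]) cube([200, 100, 100]);
translate([300, 0, 0]) cube([100, 100, 1700]);
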